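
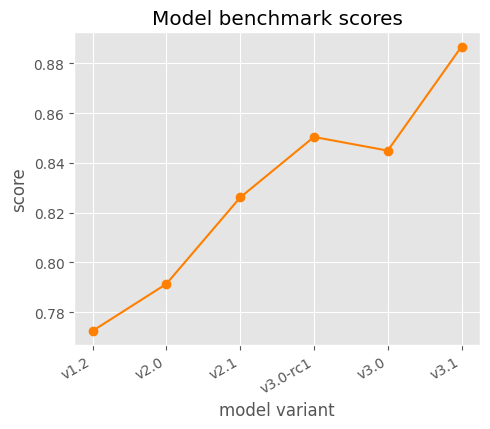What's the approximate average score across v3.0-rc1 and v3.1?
(0.85 + 0.89) / 2 ≈ 0.87.

≈ 0.87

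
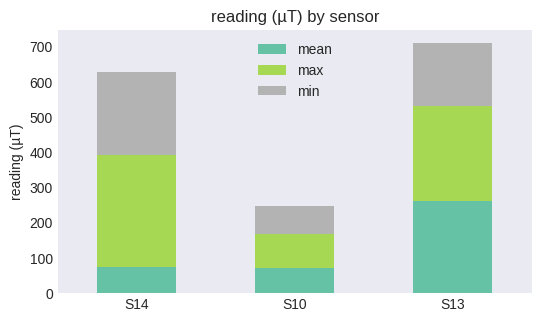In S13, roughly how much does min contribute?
min top ≈ 700, bottom ≈ 500; segment ≈ 200.

≈ 200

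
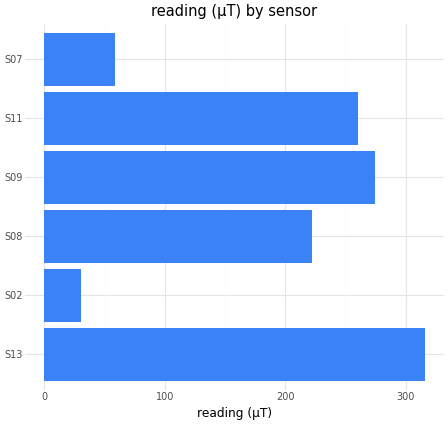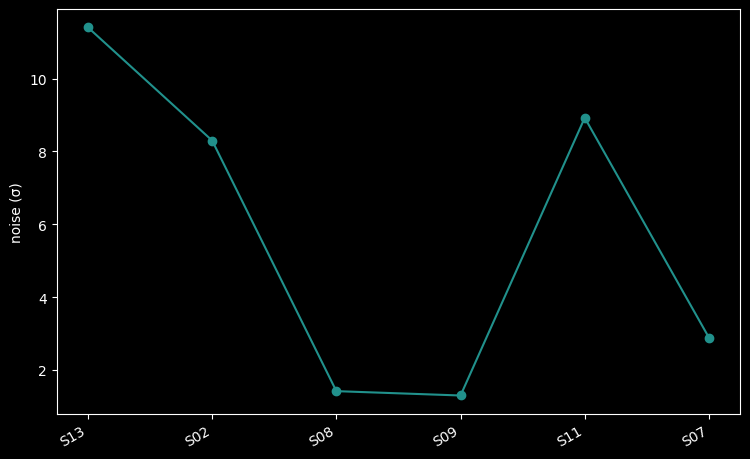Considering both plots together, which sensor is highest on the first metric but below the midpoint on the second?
S09

Chart 2 median noise (σ) ≈ 6; below-median sensors: S08, S09, S07. Among those, S09 has the highest reading (µT) (≈ 250).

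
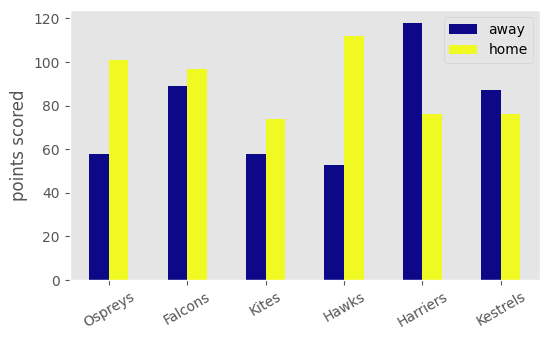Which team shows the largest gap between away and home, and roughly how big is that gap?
Hawks, ≈ 60

Hawks: away ≈ 50, home ≈ 110 → gap ≈ 60. Next-largest (Ospreys) is only ≈ 40.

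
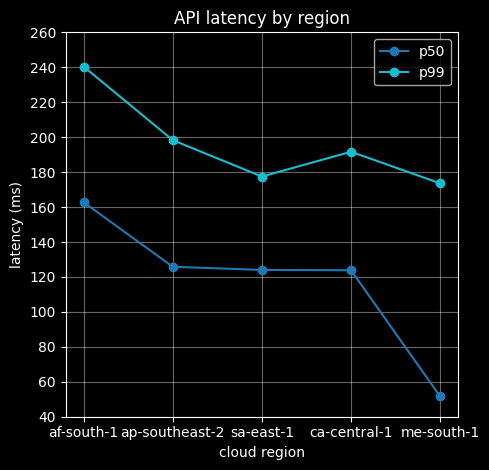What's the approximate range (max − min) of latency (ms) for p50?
≈ 100

Max af-south-1 ≈ 160, min me-south-1 ≈ 60; range ≈ 100.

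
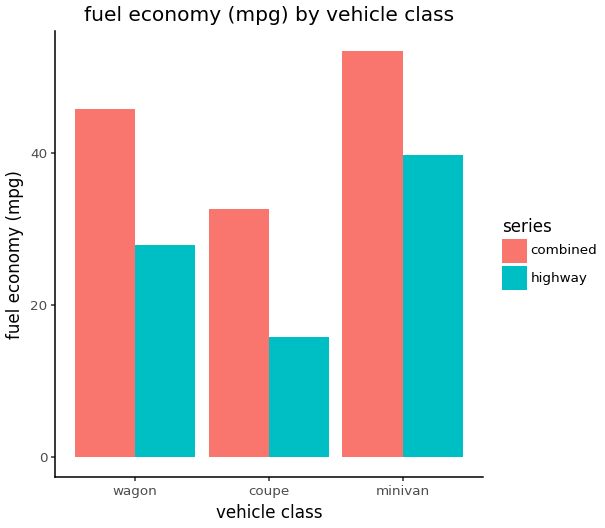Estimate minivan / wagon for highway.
≈ 1.33×

minivan ≈ 40, wagon ≈ 30; 40/30 ≈ 1.33.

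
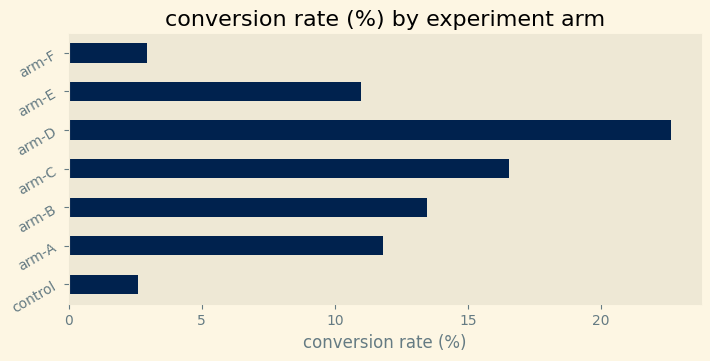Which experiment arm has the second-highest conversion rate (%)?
Top 3: arm-D ≈ 22, arm-C ≈ 16, arm-B ≈ 14.

arm-C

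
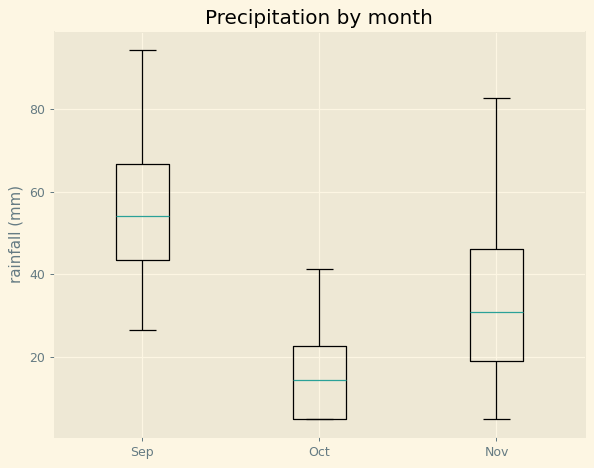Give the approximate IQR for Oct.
≈ 20

Q3 ≈ 25, Q1 ≈ 5; IQR ≈ 20.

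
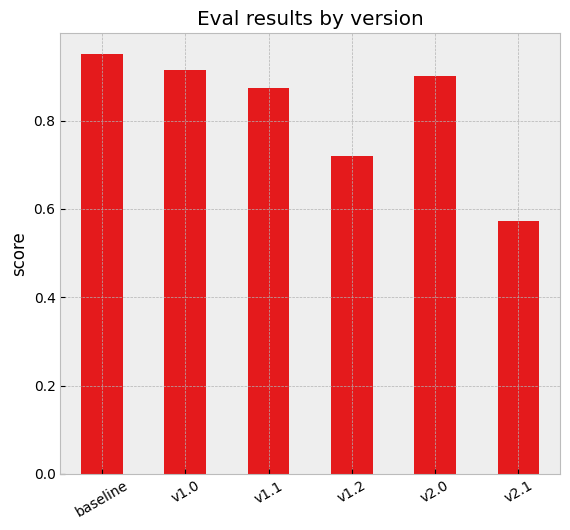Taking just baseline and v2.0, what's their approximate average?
(0.9 + 0.9) / 2 ≈ 0.9.

≈ 0.9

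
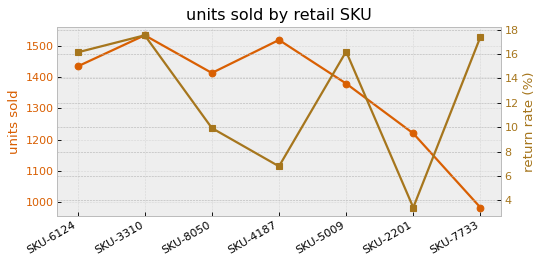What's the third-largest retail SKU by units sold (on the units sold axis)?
SKU-6124

Top 4 (on the units sold axis): SKU-3310 ≈ 1550, SKU-4187 ≈ 1500, SKU-6124 ≈ 1450, SKU-8050 ≈ 1400.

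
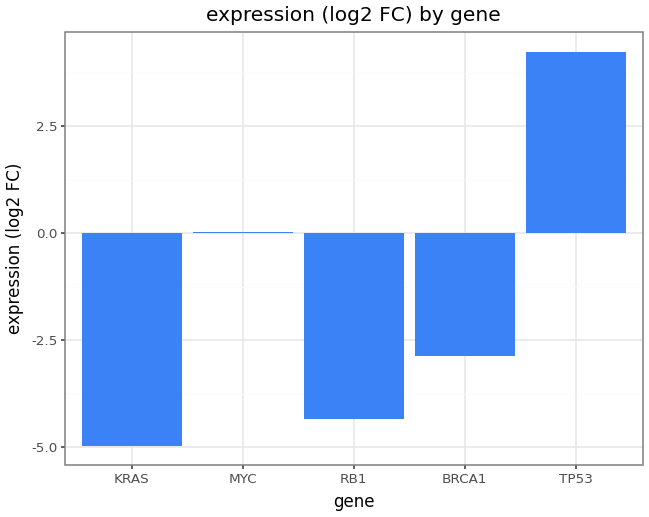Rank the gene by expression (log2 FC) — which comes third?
Top 4: TP53 ≈ 4, MYC ≈ 0, BRCA1 ≈ -3, RB1 ≈ -4.

BRCA1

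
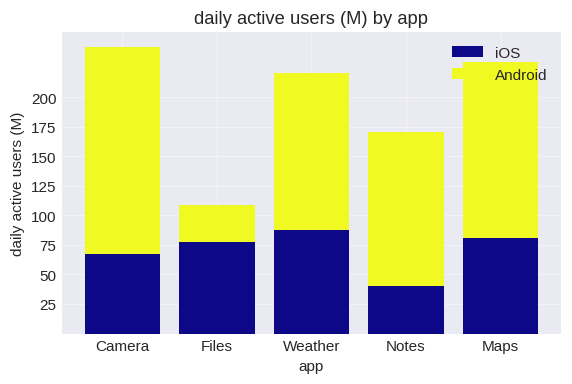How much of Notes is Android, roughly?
Android top ≈ 175, bottom ≈ 50; segment ≈ 125.

≈ 125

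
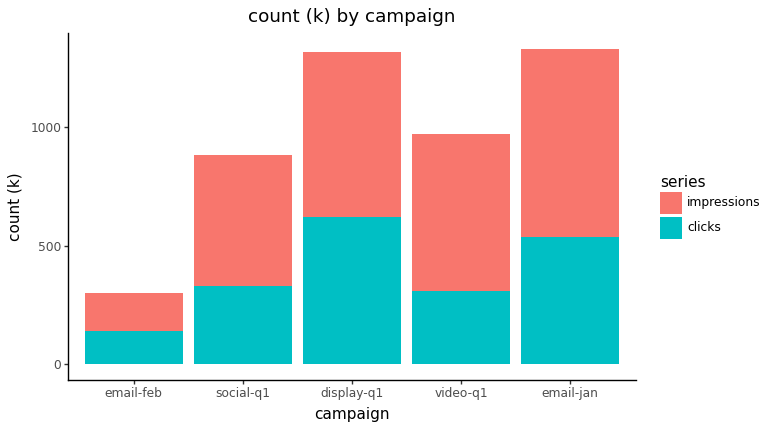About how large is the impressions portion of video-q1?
≈ 600

impressions top ≈ 1000, bottom ≈ 400; segment ≈ 600.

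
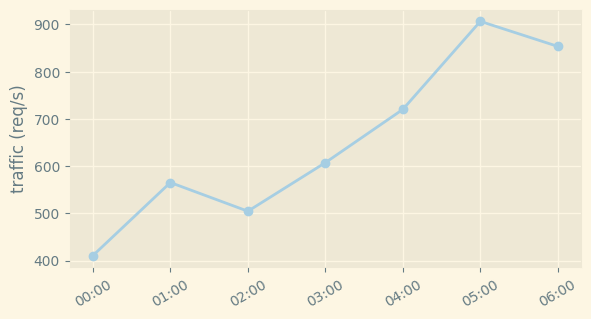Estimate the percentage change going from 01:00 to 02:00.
01:00 ≈ 550, 02:00 ≈ 500; (500 − 550) / 550 ≈ -9.1%.

≈ -9.1%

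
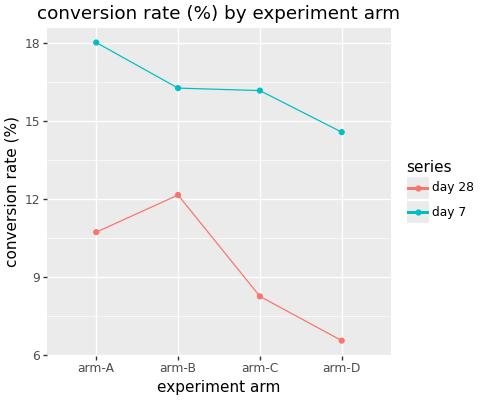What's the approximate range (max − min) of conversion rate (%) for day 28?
Max arm-B ≈ 12, min arm-D ≈ 7; range ≈ 5.

≈ 5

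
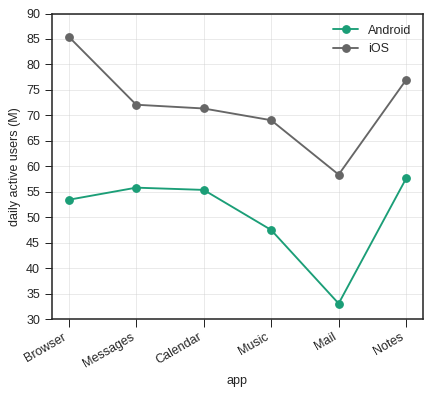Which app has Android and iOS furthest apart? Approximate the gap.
Browser: Android ≈ 55, iOS ≈ 85 → gap ≈ 30. Next-largest (Mail) is only ≈ 25.

Browser, ≈ 30 M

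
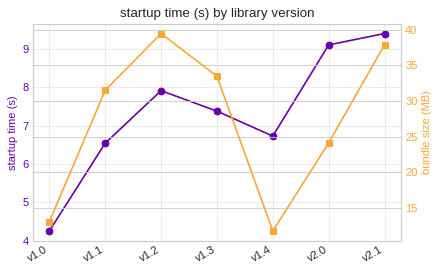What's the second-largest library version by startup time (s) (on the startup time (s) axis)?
v2.0

Top 3 (on the startup time (s) axis): v2.1 ≈ 9.5, v2.0 ≈ 9.0, v1.2 ≈ 8.0.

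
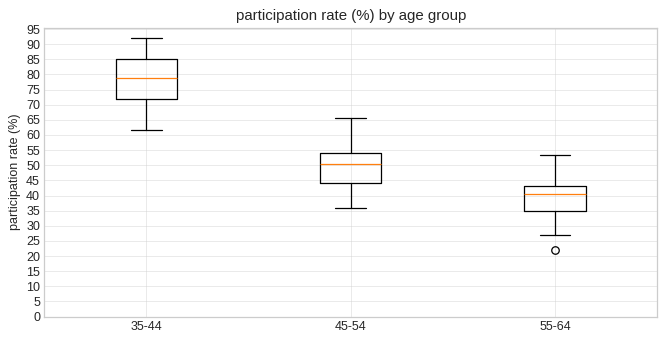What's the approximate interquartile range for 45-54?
≈ 10

Q3 ≈ 55, Q1 ≈ 45; IQR ≈ 10.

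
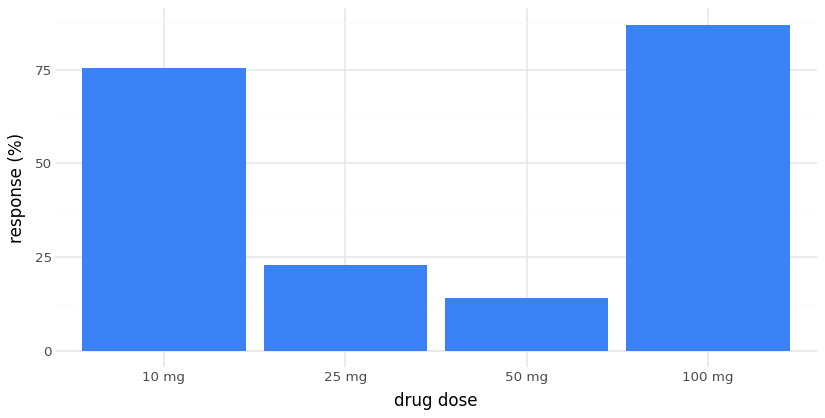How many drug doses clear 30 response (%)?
2

Above 30: 10 mg, 100 mg.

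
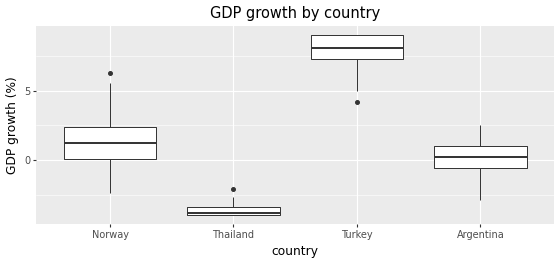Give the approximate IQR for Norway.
Q3 ≈ 2, Q1 ≈ 0; IQR ≈ 2.

≈ 2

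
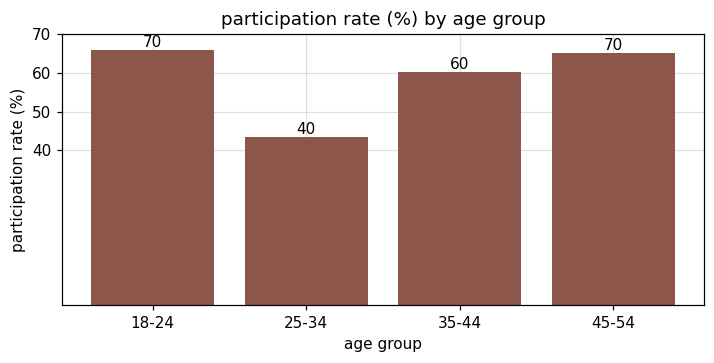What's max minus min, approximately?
≈ 30

Max 18-24 ≈ 70, min 25-34 ≈ 40; range ≈ 30.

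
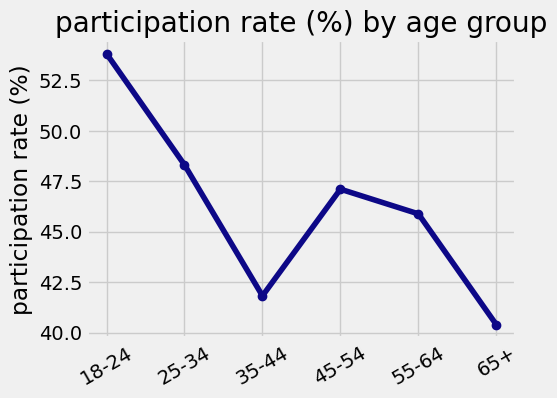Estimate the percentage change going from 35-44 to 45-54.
≈ +14.3%

35-44 ≈ 42, 45-54 ≈ 48; (48 − 42) / 42 ≈ +14.3%.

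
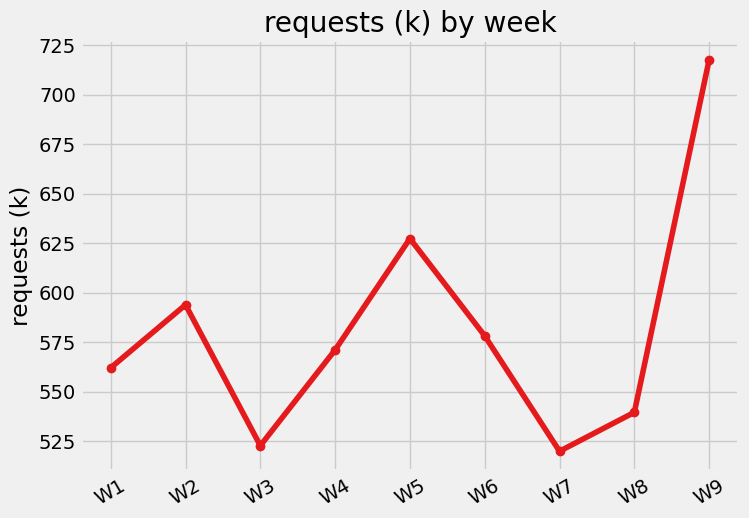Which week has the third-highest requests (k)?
Top 4: W9 ≈ 720, W5 ≈ 620, W2 ≈ 600, W6 ≈ 580.

W2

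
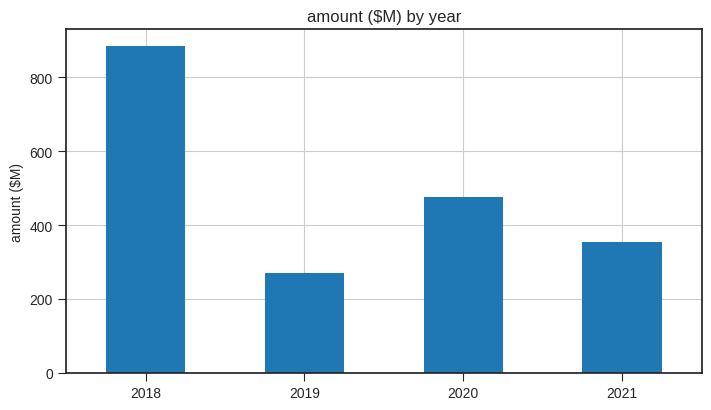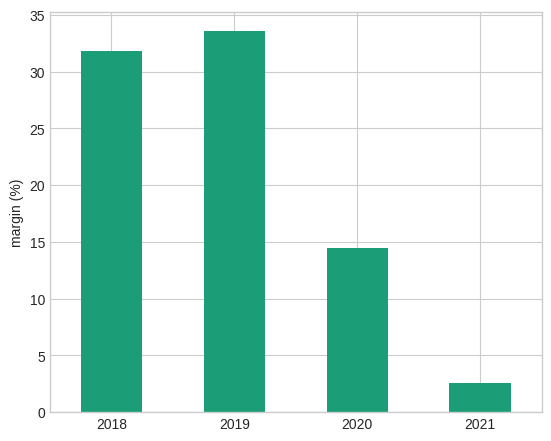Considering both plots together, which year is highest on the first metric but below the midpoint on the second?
Chart 2 median margin (%) ≈ 25; below-median years: 2020, 2021. Among those, 2020 has the highest amount ($M) (≈ 500).

2020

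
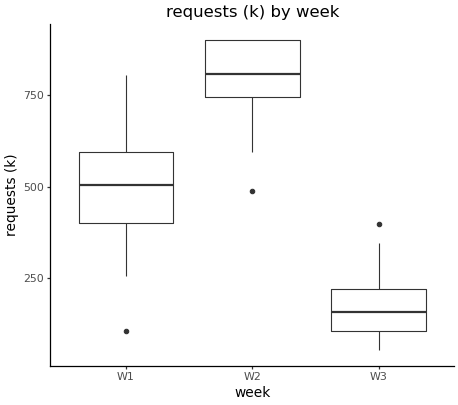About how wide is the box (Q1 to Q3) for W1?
≈ 200

Q3 ≈ 600, Q1 ≈ 400; IQR ≈ 200.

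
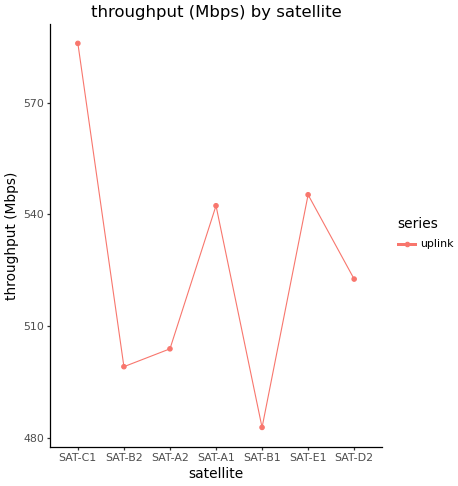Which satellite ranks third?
Top 4: SAT-C1 ≈ 590, SAT-E1 ≈ 550, SAT-A1 ≈ 540, SAT-D2 ≈ 520.

SAT-A1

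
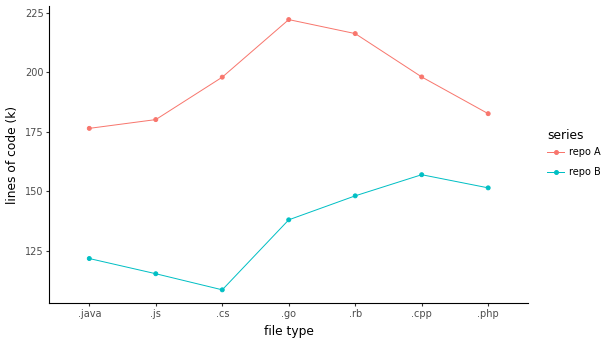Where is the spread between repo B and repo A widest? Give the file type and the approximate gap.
.cs, ≈ 90 k

.cs: repo B ≈ 110, repo A ≈ 200 → gap ≈ 90. Next-largest (.go) is only ≈ 80.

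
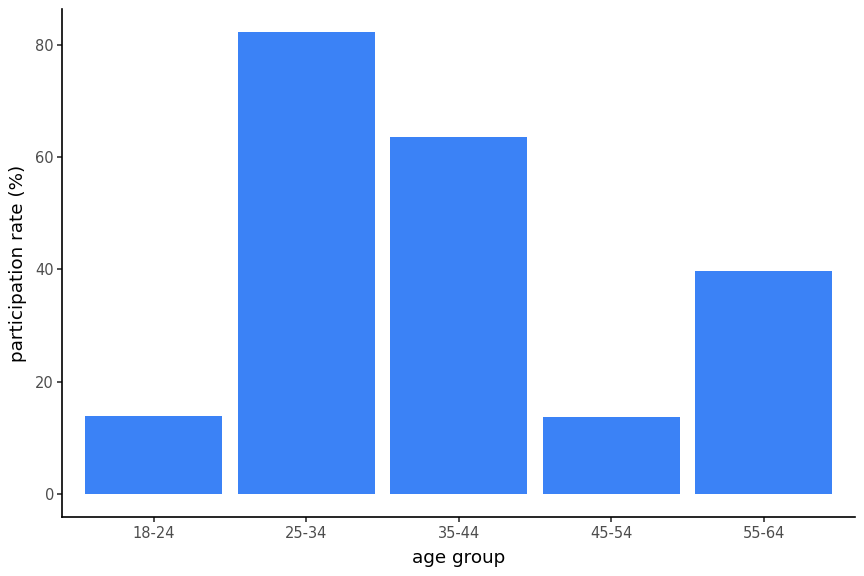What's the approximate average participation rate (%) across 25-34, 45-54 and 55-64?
(80 + 10 + 40) / 3 ≈ 43.

≈ 43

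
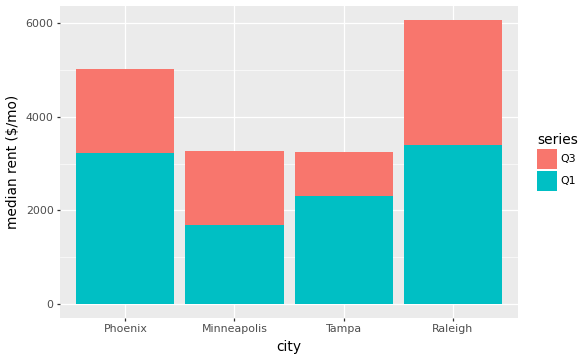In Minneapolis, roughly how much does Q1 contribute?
≈ 2000

Q1 top ≈ 2000, bottom ≈ 0; segment ≈ 2000.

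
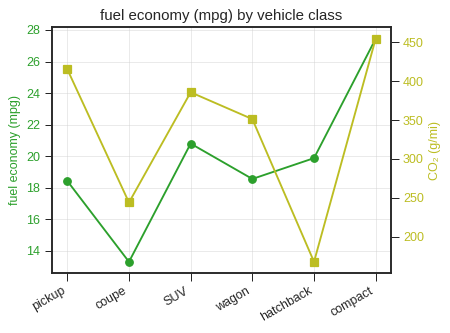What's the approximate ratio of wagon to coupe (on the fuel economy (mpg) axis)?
wagon ≈ 18, coupe ≈ 14; 18/14 ≈ 1.29.

≈ 1.29×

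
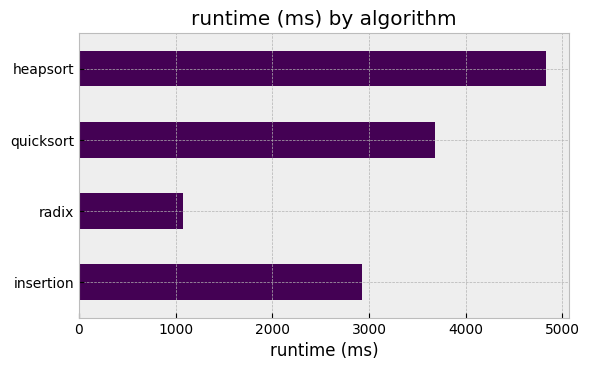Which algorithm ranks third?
Top 4: heapsort ≈ 5000, quicksort ≈ 3500, insertion ≈ 3000, radix ≈ 1000.

insertion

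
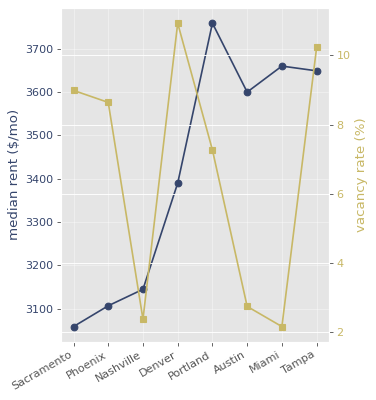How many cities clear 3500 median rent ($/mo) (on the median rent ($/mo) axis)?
4

Above 3500: Portland, Austin, Miami, Tampa.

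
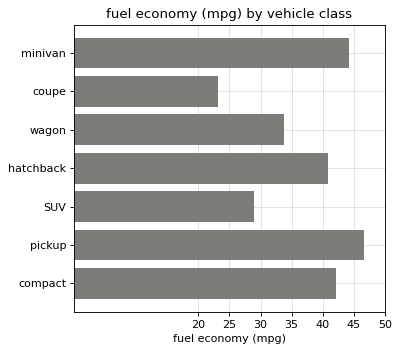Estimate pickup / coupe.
pickup ≈ 45, coupe ≈ 25; 45/25 ≈ 1.8.

≈ 1.8×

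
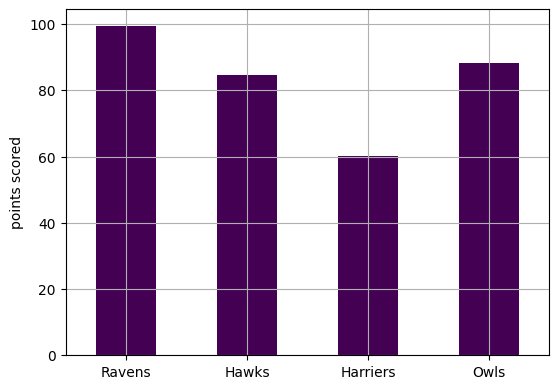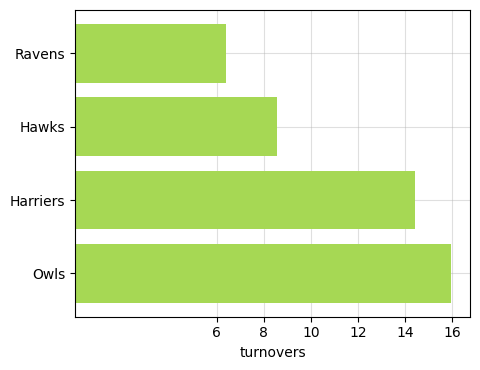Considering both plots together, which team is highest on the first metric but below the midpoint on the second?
Ravens

Chart 2 median turnovers ≈ 12; below-median teams: Ravens, Hawks. Among those, Ravens has the highest points scored (≈ 100).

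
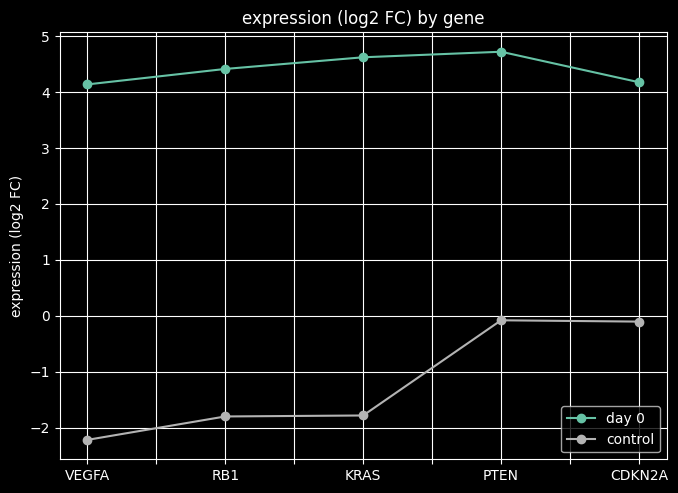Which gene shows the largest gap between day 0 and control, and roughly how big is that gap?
KRAS: day 0 ≈ 5, control ≈ -2 → gap ≈ 7. Next-largest (VEGFA) is only ≈ 6.

KRAS, ≈ 7 log2 FC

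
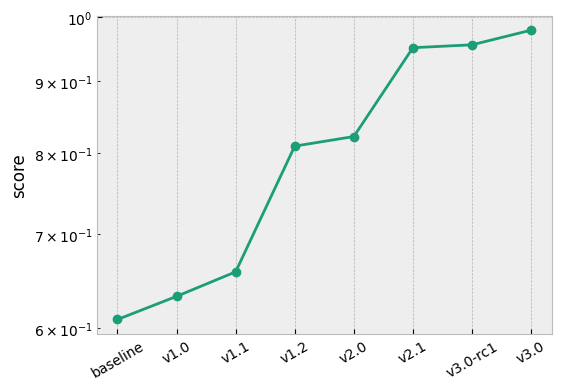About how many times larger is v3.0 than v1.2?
v3.0 ≈ 1.00, v1.2 ≈ 0.80; 1.00/0.80 ≈ 1.25.

≈ 1.25×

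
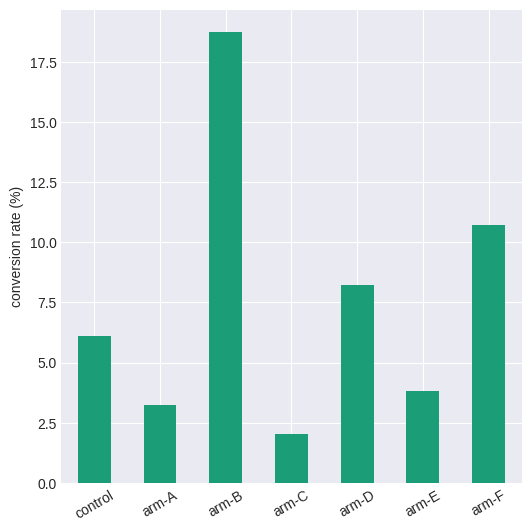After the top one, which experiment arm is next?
arm-F

Top 3: arm-B ≈ 18, arm-F ≈ 10, arm-D ≈ 8.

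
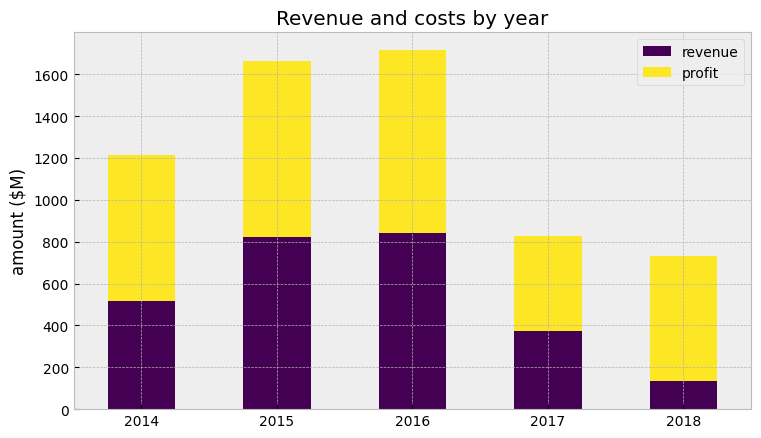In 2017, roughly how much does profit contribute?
≈ 400

profit top ≈ 800, bottom ≈ 400; segment ≈ 400.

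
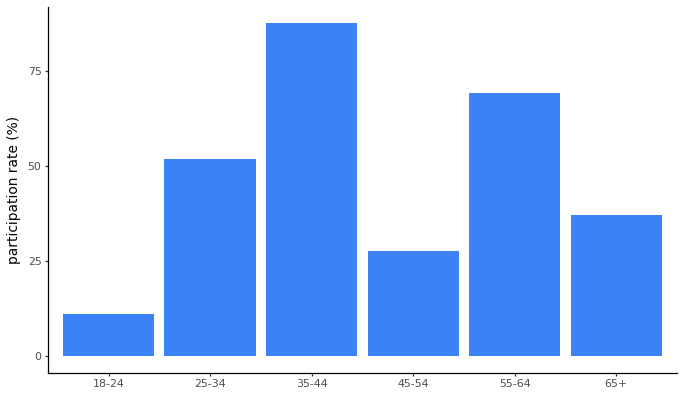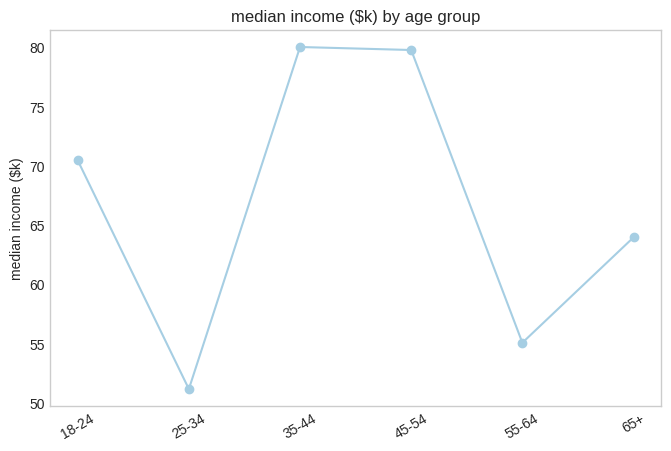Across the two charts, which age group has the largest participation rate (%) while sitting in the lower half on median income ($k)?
Chart 2 median median income ($k) ≈ 70; below-median age groups: 25-34, 55-64, 65+. Among those, 55-64 has the highest participation rate (%) (≈ 70).

55-64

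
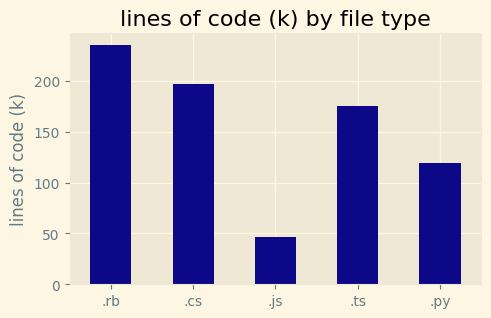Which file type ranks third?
Top 4: .rb ≈ 240, .cs ≈ 200, .ts ≈ 180, .py ≈ 120.

.ts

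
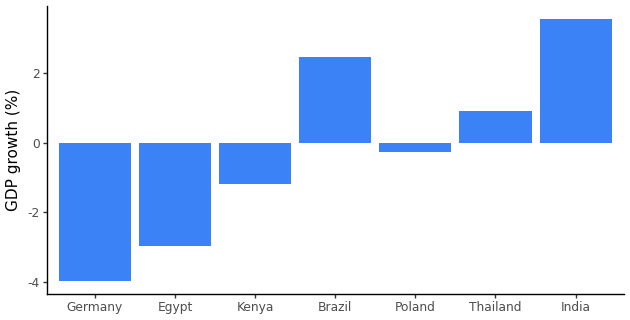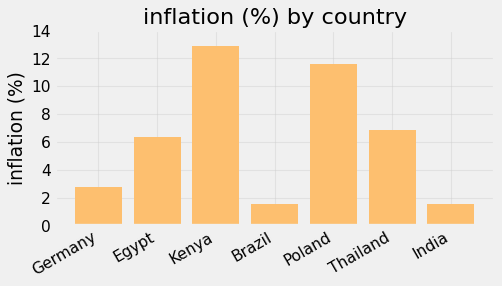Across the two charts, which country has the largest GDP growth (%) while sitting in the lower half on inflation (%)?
India

Chart 2 median inflation (%) ≈ 6; below-median countries: Germany, Brazil, India. Among those, India has the highest GDP growth (%) (≈ 3.5).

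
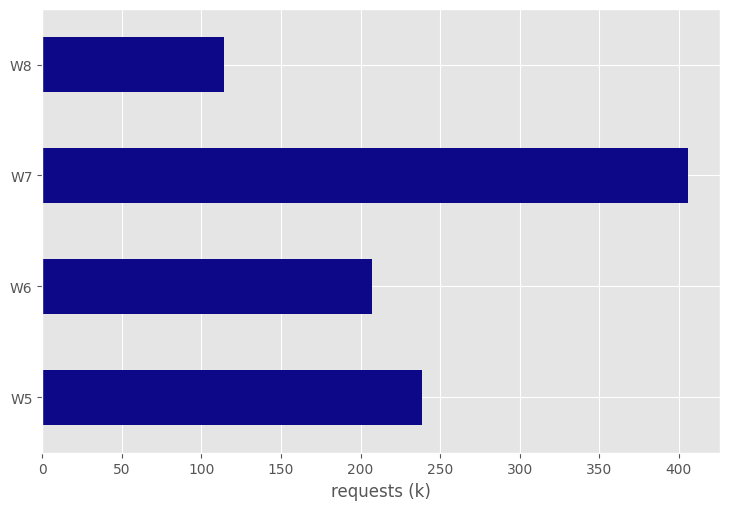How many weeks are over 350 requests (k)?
Above 350: W7.

1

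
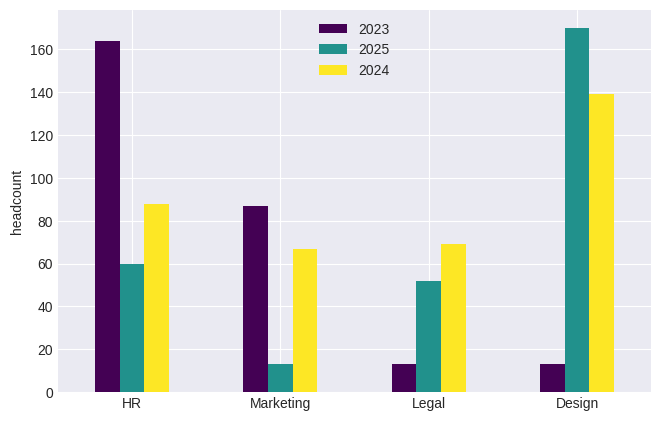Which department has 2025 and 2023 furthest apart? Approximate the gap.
Design: 2025 ≈ 160, 2023 ≈ 20 → gap ≈ 140. Next-largest (HR) is only ≈ 100.

Design, ≈ 140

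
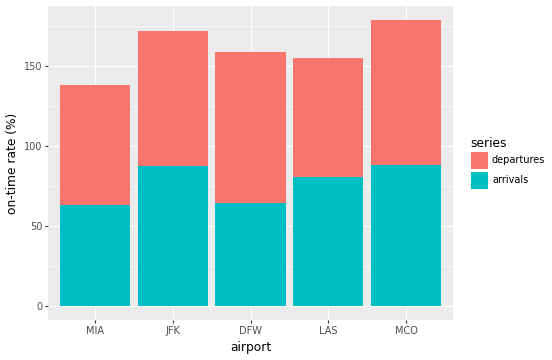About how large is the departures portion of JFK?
departures top ≈ 180, bottom ≈ 80; segment ≈ 100.

≈ 100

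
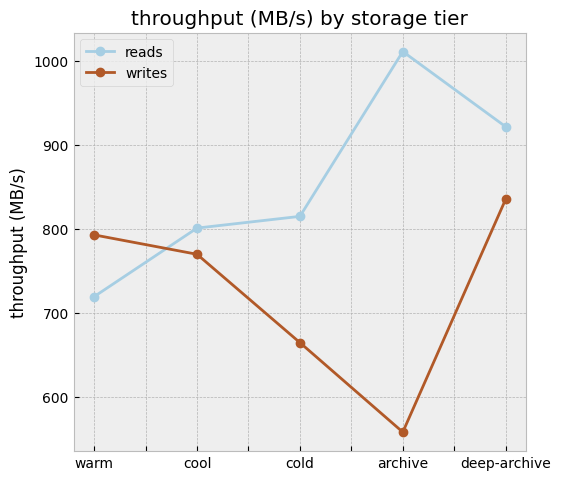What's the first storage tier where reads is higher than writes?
cool

warm: reads ≈ 700 vs writes ≈ 800 (not yet); cool: reads ≈ 800 vs writes ≈ 750 (first crossover).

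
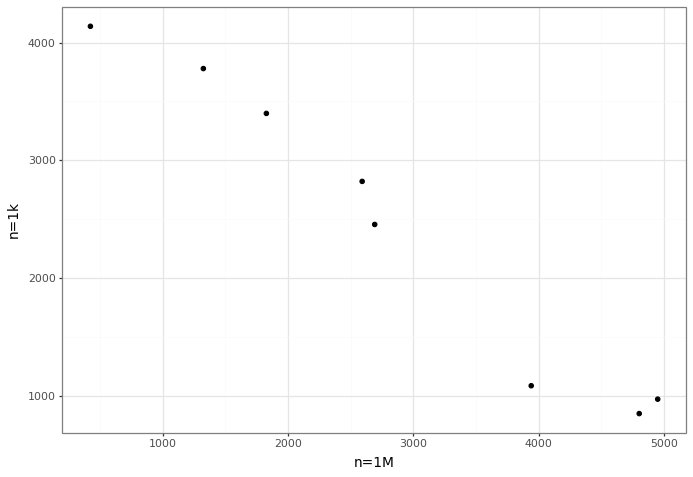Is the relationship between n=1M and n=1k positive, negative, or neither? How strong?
Points are negatively correlated; strong (|r| ≈ 1.0).

negative, strong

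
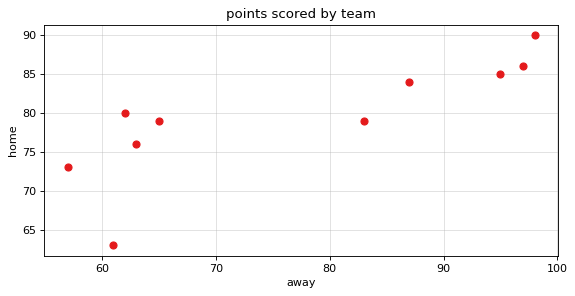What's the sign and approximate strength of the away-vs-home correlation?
positive, strong

Points are positively correlated; strong (|r| ≈ 0.8).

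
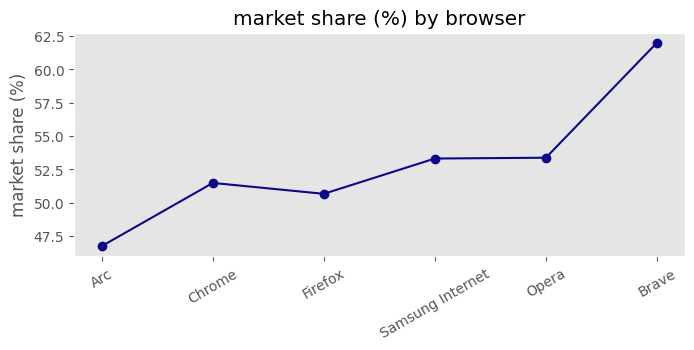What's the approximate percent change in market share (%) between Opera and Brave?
Opera ≈ 54, Brave ≈ 62; (62 − 54) / 54 ≈ +14.8%.

≈ +14.8%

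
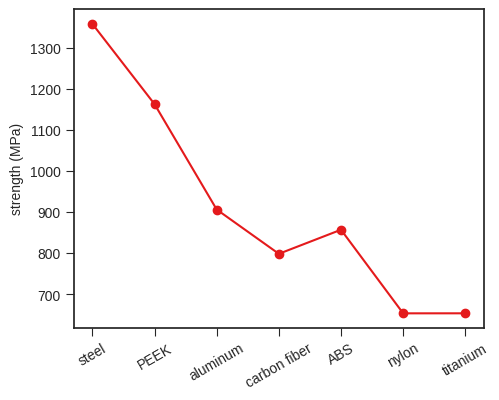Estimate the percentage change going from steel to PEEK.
≈ -14.3%

steel ≈ 1400, PEEK ≈ 1200; (1200 − 1400) / 1400 ≈ -14.3%.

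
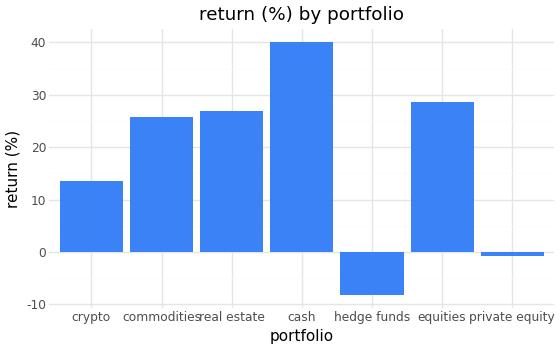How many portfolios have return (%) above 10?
Above 10: crypto, commodities, real estate, cash, equities.

5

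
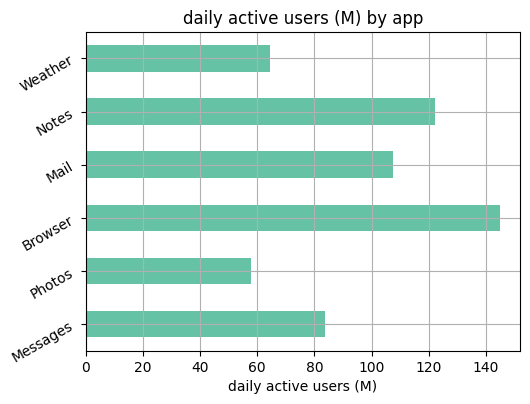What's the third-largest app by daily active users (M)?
Mail

Top 4: Browser ≈ 140, Notes ≈ 120, Mail ≈ 100, Messages ≈ 80.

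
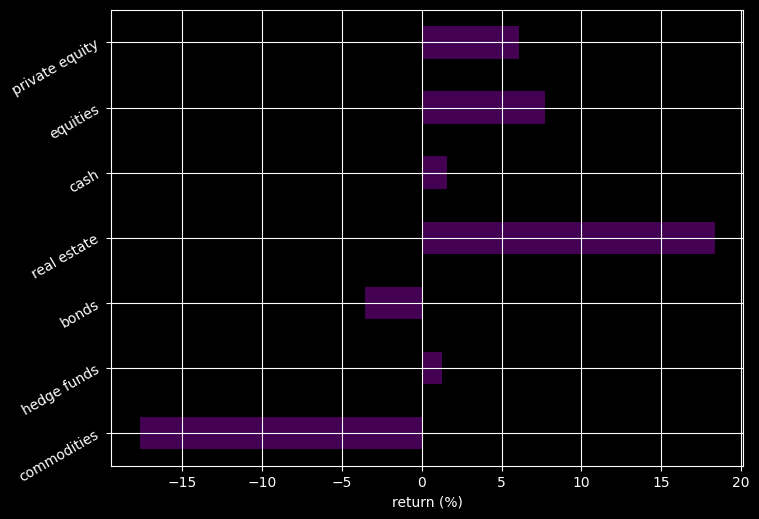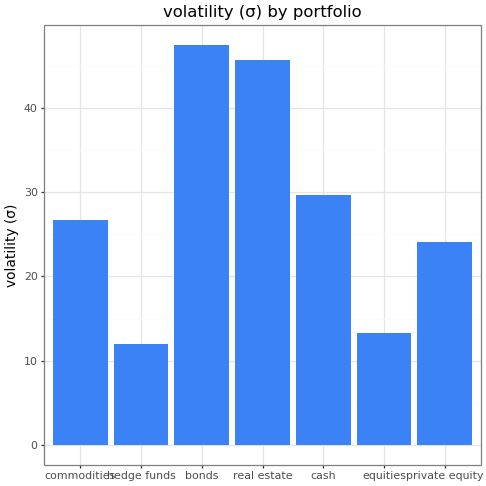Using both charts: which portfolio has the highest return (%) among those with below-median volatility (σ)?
Chart 2 median volatility (σ) ≈ 25; below-median portfolios: hedge funds, equities, private equity. Among those, equities has the highest return (%) (≈ 8).

equities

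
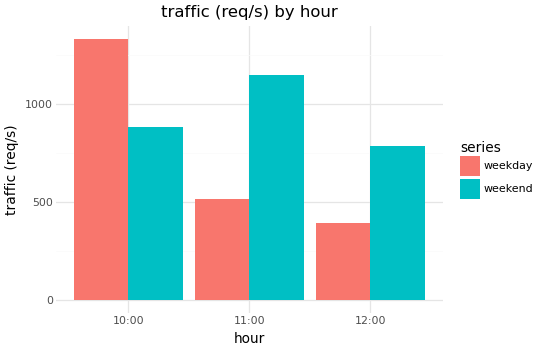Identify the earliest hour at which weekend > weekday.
11:00

10:00: weekend ≈ 800 vs weekday ≈ 1400 (not yet); 11:00: weekend ≈ 1200 vs weekday ≈ 600 (first crossover).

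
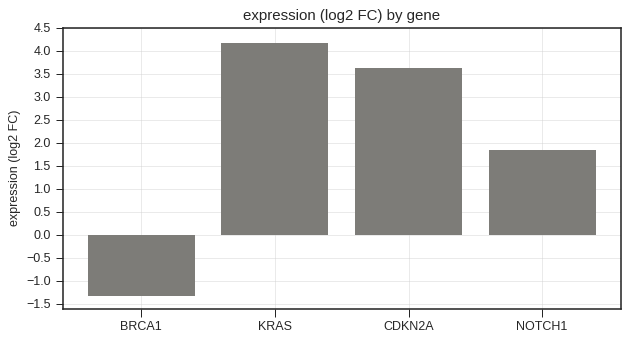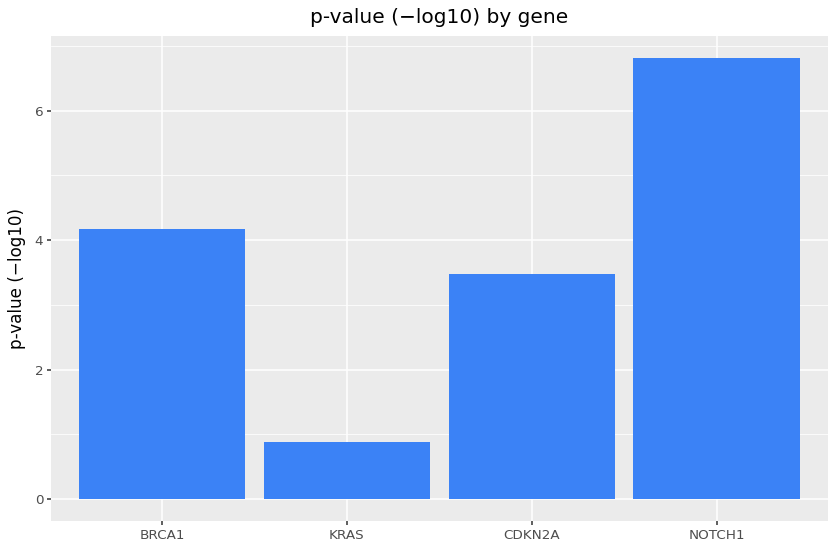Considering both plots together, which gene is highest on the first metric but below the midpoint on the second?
Chart 2 median p-value (−log10) ≈ 4; below-median genes: KRAS, CDKN2A. Among those, KRAS has the highest expression (log2 FC) (≈ 4).

KRAS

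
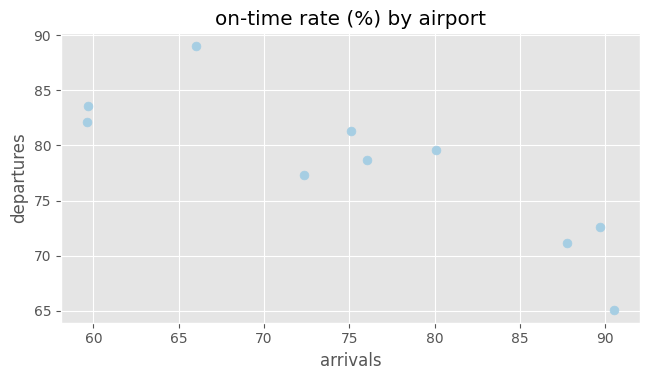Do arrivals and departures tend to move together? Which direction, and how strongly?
negative, strong

Points are negatively correlated; strong (|r| ≈ 0.8).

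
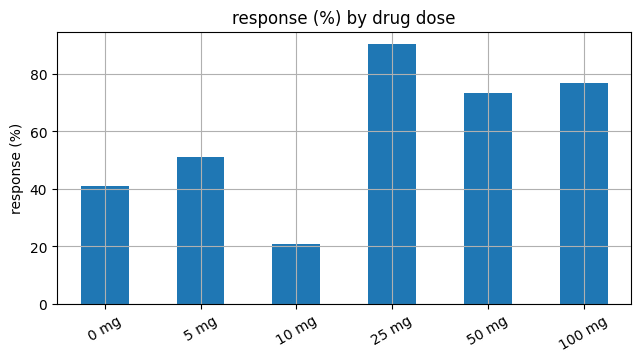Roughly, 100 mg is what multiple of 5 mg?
≈ 1.6×

100 mg ≈ 80, 5 mg ≈ 50; 80/50 ≈ 1.6.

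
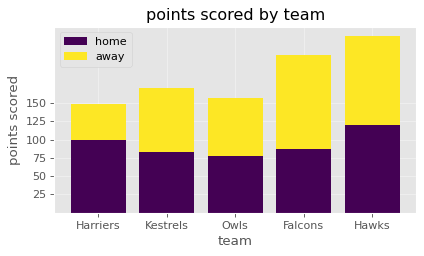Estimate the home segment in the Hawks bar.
≈ 125

home top ≈ 125, bottom ≈ 0; segment ≈ 125.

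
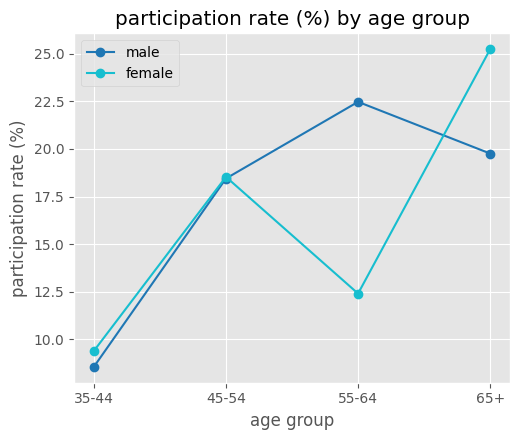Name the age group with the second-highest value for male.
65+

Top 3 for male: 55-64 ≈ 22, 65+ ≈ 20, 45-54 ≈ 18.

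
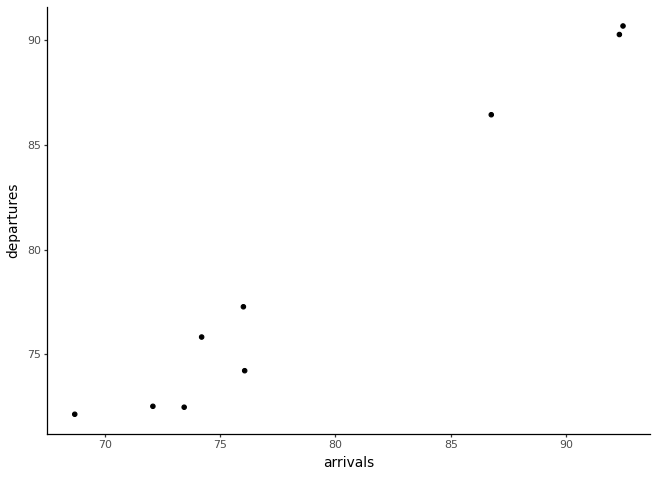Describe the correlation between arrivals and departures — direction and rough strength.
positive, strong

Points are positively correlated; strong (|r| ≈ 1.0).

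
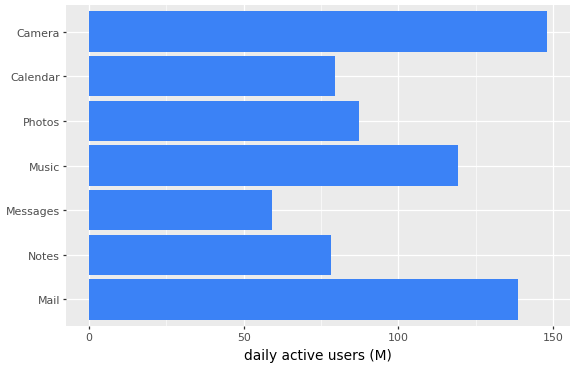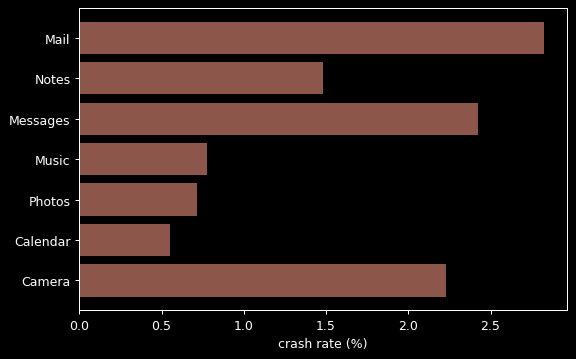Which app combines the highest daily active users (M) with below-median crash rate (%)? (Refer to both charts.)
Music

Chart 2 median crash rate (%) ≈ 1.5; below-median apps: Music, Photos, Calendar. Among those, Music has the highest daily active users (M) (≈ 120).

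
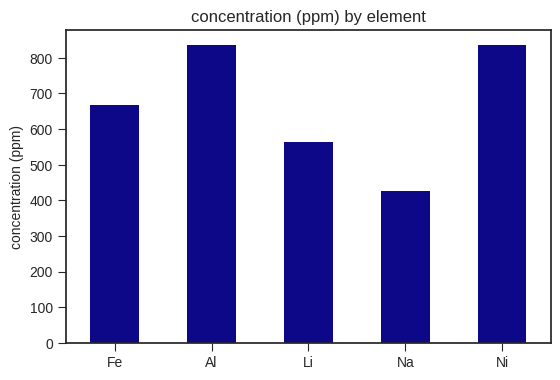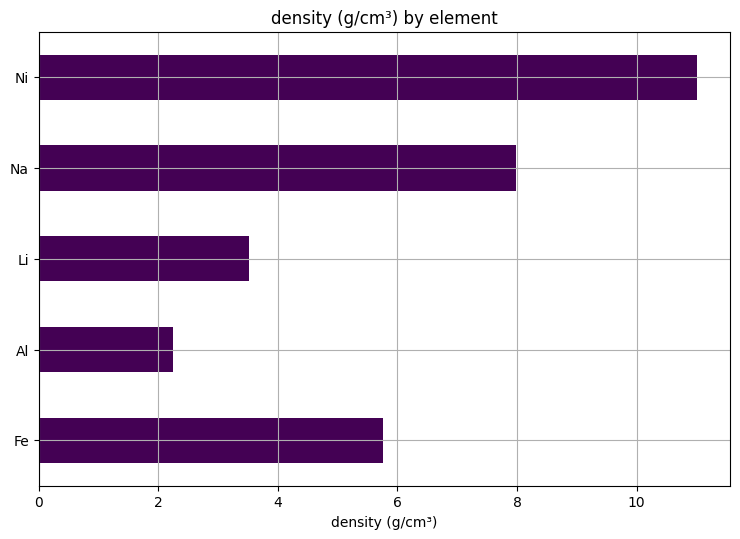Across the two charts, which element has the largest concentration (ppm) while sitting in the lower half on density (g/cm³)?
Al

Chart 2 median density (g/cm³) ≈ 6; below-median elements: Al, Li. Among those, Al has the highest concentration (ppm) (≈ 800).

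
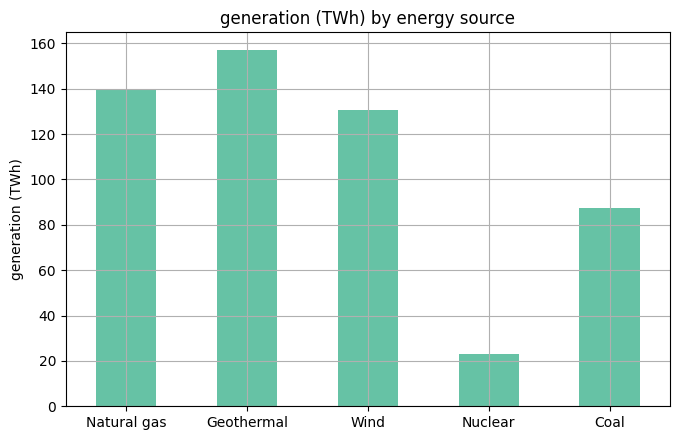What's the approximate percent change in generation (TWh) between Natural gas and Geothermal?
≈ +14.3%

Natural gas ≈ 140, Geothermal ≈ 160; (160 − 140) / 140 ≈ +14.3%.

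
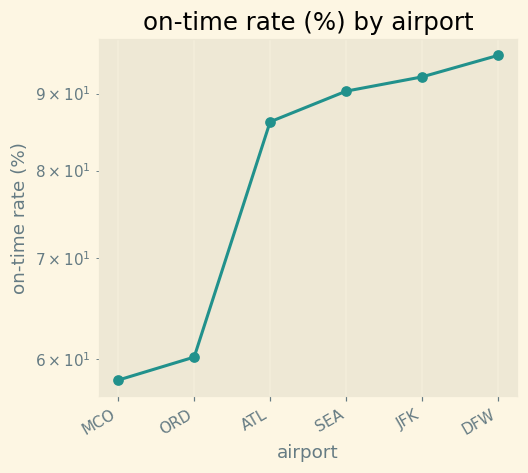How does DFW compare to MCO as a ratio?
≈ 1.58×

DFW ≈ 95, MCO ≈ 60; 95/60 ≈ 1.58.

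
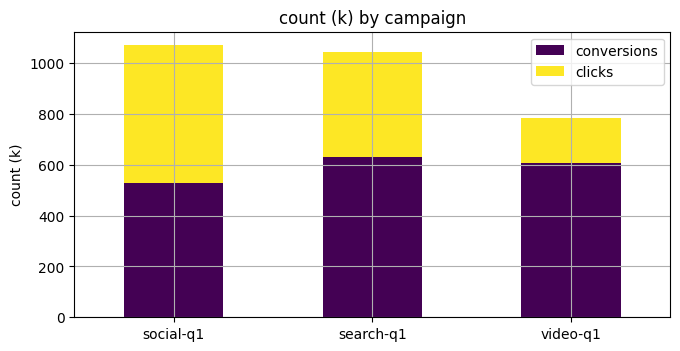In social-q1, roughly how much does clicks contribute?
clicks top ≈ 1100, bottom ≈ 500; segment ≈ 600.

≈ 600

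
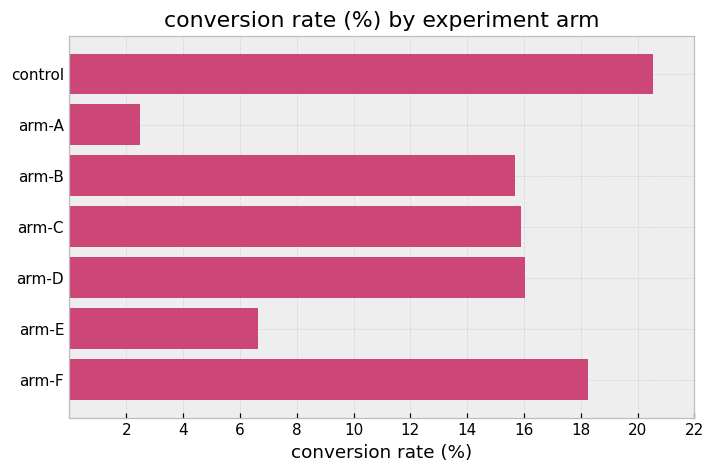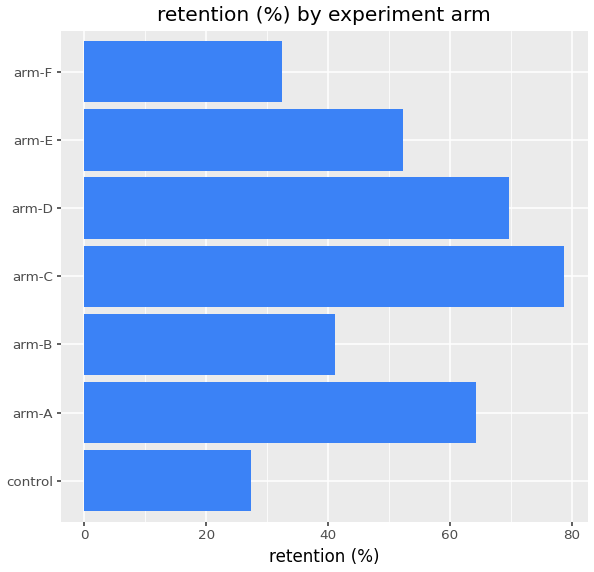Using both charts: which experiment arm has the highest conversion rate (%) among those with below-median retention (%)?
Chart 2 median retention (%) ≈ 50; below-median experiment arms: control, arm-B, arm-F. Among those, control has the highest conversion rate (%) (≈ 20).

control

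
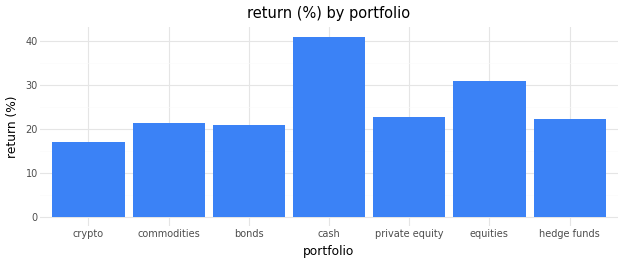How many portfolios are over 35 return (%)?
Above 35: cash.

1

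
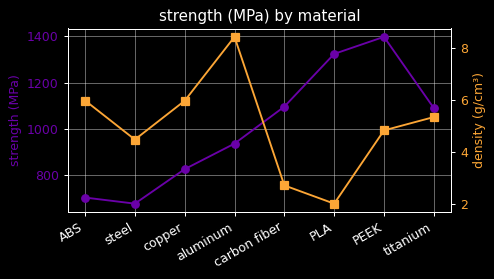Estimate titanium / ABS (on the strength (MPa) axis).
titanium ≈ 1100, ABS ≈ 700; 1100/700 ≈ 1.57.

≈ 1.57×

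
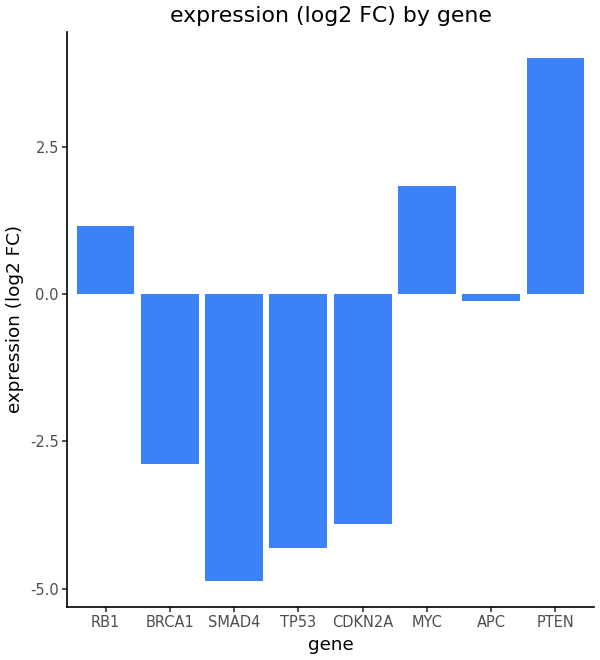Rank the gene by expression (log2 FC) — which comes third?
Top 4: PTEN ≈ 4, MYC ≈ 2, RB1 ≈ 1, APC ≈ 0.

RB1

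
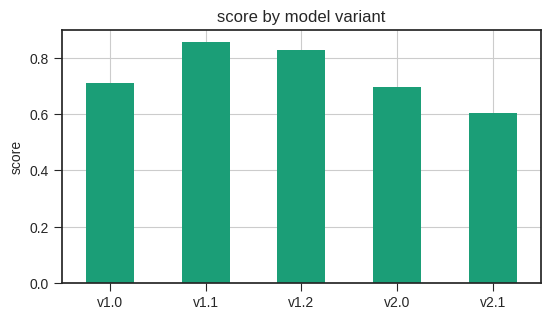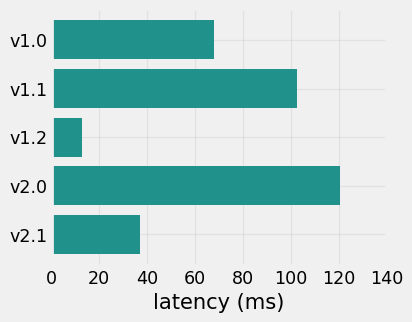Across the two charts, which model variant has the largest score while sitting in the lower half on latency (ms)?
v1.2

Chart 2 median latency (ms) ≈ 60; below-median model variants: v1.2, v2.1. Among those, v1.2 has the highest score (≈ 0.8).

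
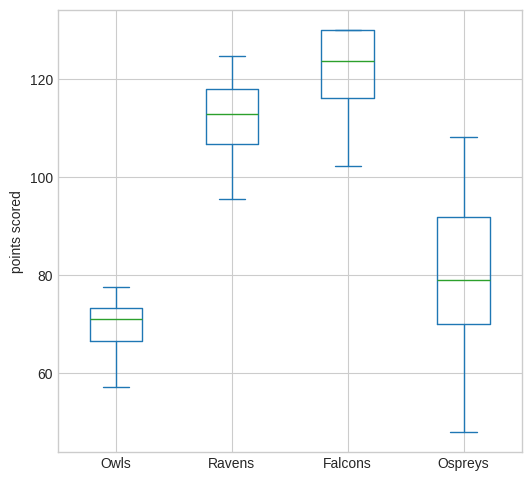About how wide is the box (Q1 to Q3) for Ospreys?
Q3 ≈ 90, Q1 ≈ 70; IQR ≈ 20.

≈ 20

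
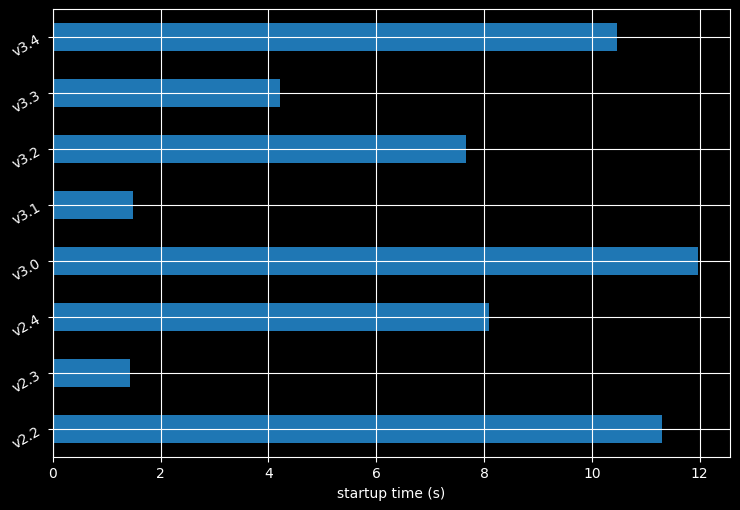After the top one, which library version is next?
Top 3: v3.0 ≈ 12, v2.2 ≈ 11, v3.4 ≈ 10.

v2.2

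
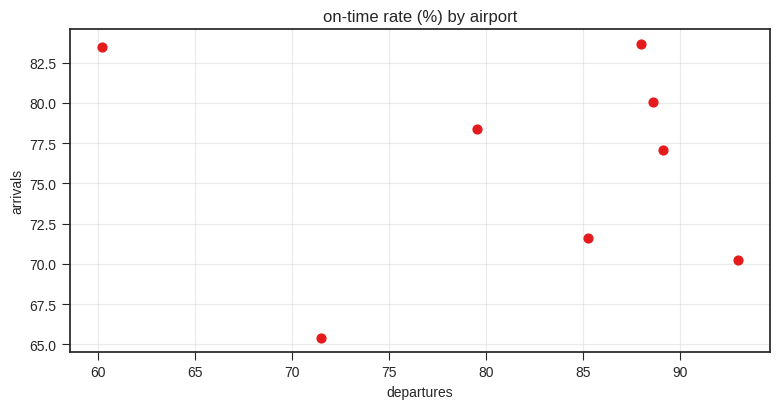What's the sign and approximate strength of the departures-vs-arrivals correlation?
Points are roughly uncorrelated; weak (|r| ≈ 0.1).

no clear correlation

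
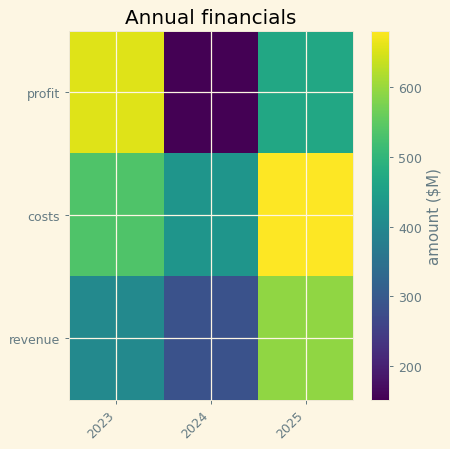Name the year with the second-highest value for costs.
Top 3 for costs: 2025 ≈ 700, 2023 ≈ 550, 2024 ≈ 450.

2023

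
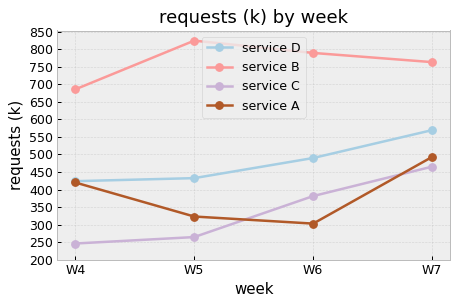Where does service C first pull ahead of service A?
W5: service C ≈ 250 vs service A ≈ 300 (not yet); W6: service C ≈ 400 vs service A ≈ 300 (first crossover).

W6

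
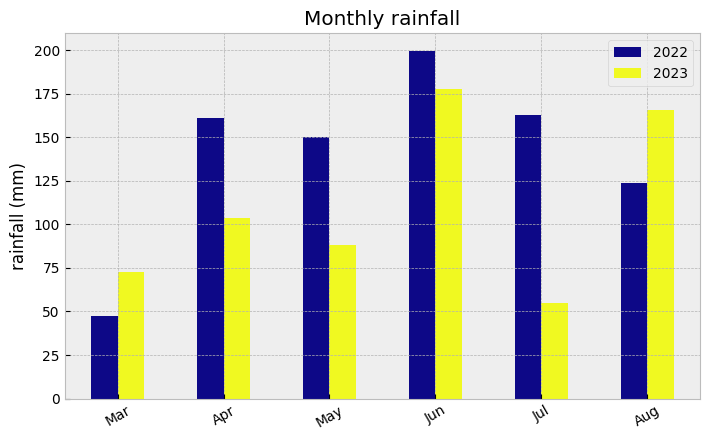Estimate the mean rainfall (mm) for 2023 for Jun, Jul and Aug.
≈ 133

(180 + 60 + 160) / 3 ≈ 133.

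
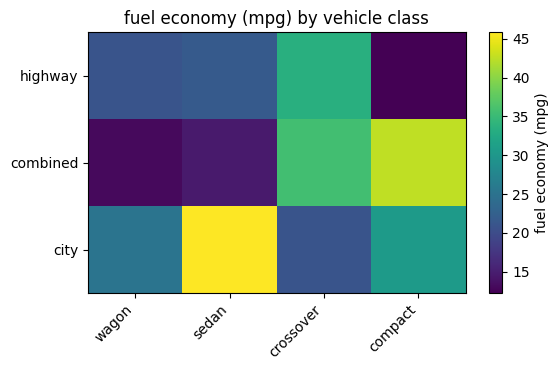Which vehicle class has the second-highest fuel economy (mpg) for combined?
Top 3 for combined: compact ≈ 45, crossover ≈ 35, sedan ≈ 15.

crossover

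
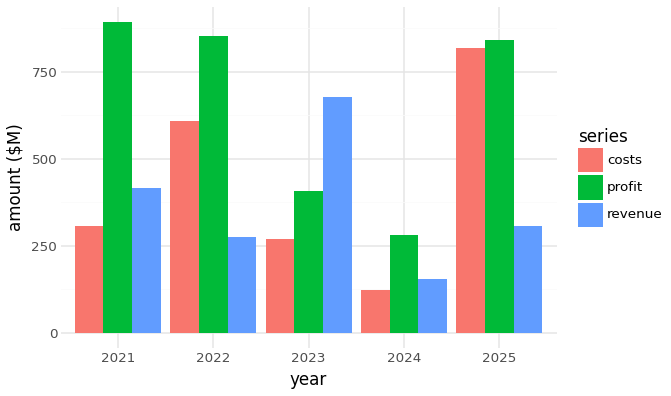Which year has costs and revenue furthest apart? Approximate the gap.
2025, ≈ 500 $M

2025: costs ≈ 800, revenue ≈ 300 → gap ≈ 500. Next-largest (2023) is only ≈ 400.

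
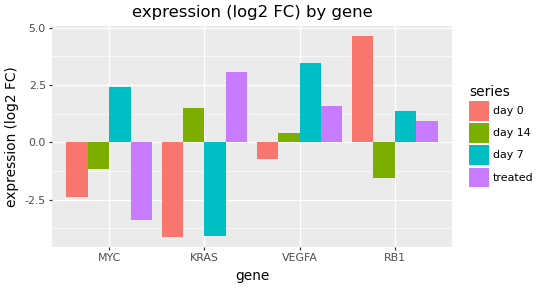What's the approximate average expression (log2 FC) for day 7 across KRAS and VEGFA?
≈ 0

(-4 + 3) / 2 ≈ 0.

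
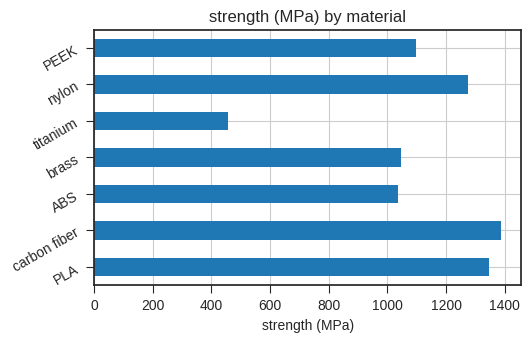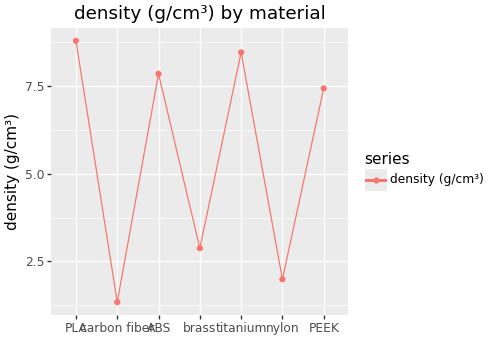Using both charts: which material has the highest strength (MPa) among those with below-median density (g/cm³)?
Chart 2 median density (g/cm³) ≈ 7; below-median materials: carbon fiber, brass, nylon. Among those, carbon fiber has the highest strength (MPa) (≈ 1400).

carbon fiber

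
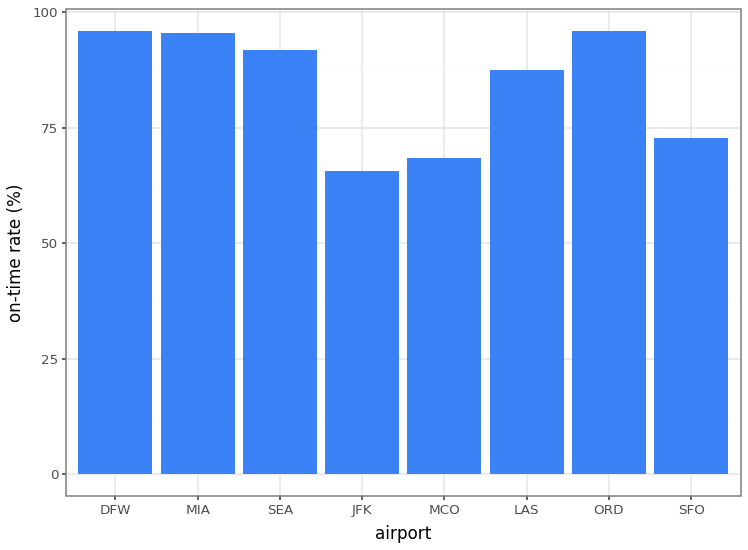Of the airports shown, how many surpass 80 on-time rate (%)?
Above 80: DFW, MIA, SEA, LAS, ORD.

5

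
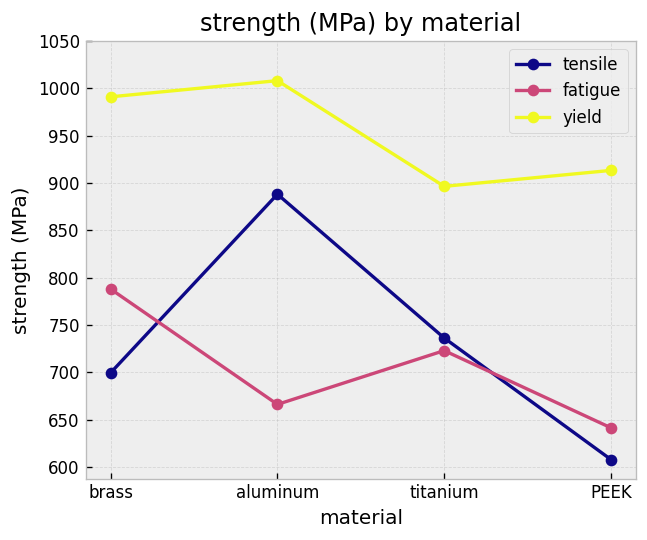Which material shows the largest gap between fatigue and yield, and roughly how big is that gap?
aluminum, ≈ 350 MPa

aluminum: fatigue ≈ 650, yield ≈ 1000 → gap ≈ 350. Next-largest (PEEK) is only ≈ 250.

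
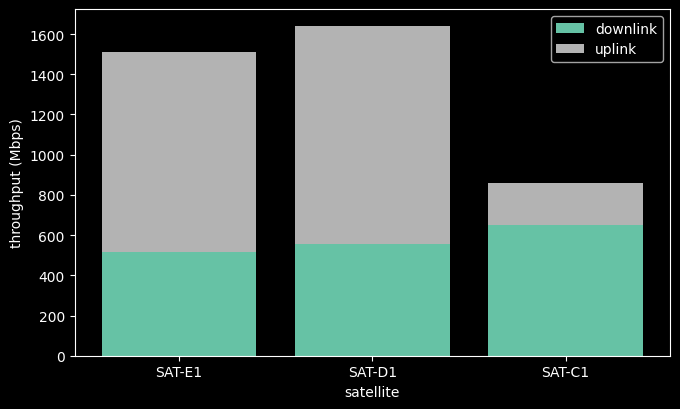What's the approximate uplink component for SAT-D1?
uplink top ≈ 1600, bottom ≈ 600; segment ≈ 1000.

≈ 1000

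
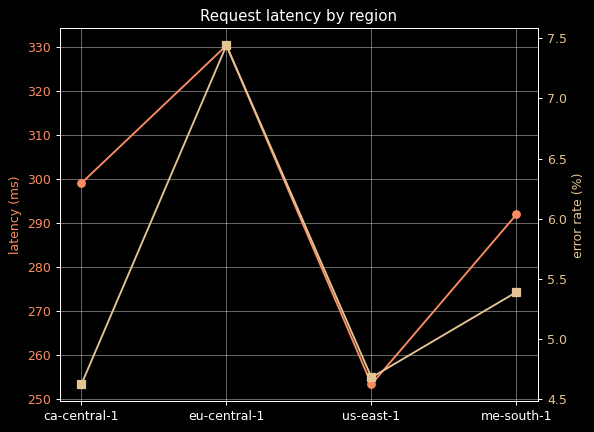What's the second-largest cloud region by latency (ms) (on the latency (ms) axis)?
ca-central-1

Top 3 (on the latency (ms) axis): eu-central-1 ≈ 330, ca-central-1 ≈ 300, me-south-1 ≈ 290.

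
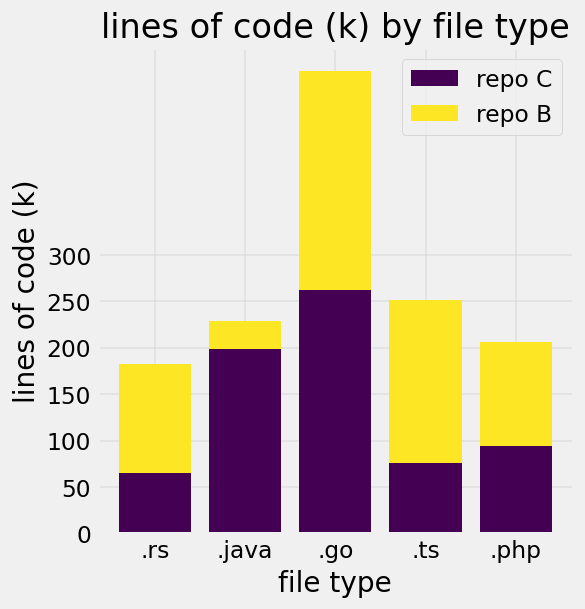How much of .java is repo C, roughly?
≈ 200

repo C top ≈ 200, bottom ≈ 0; segment ≈ 200.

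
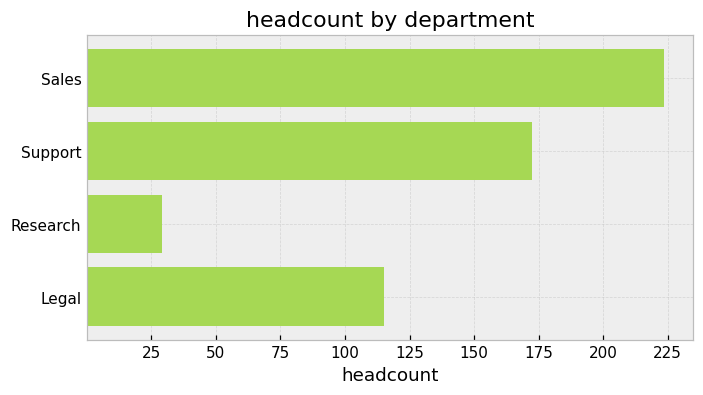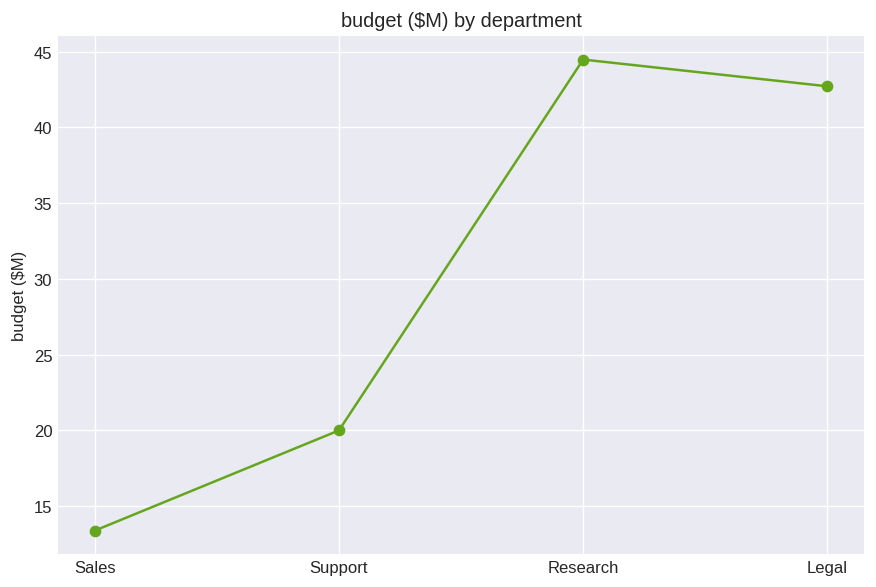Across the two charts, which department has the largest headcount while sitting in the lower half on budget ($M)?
Sales

Chart 2 median budget ($M) ≈ 30; below-median departments: Sales, Support. Among those, Sales has the highest headcount (≈ 225).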